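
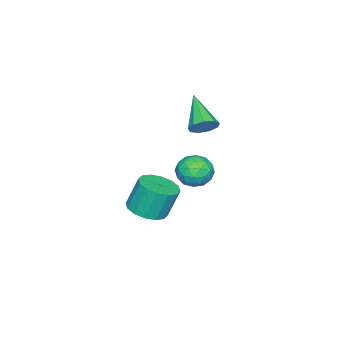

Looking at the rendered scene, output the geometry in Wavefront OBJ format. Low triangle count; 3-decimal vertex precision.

v -1.113 3.959 2.78
v -0.637 3.474 2.778
v -2.227 2.861 3.86
v -0.571 3.761 3.138
v -0.758 4.141 3.33
v -1.112 4.435 3.265
v -1.467 4.507 2.972
v -1.656 4.322 2.59
v -1.591 3.967 2.296
v -1.303 3.608 2.229
v -0.926 3.413 2.419
v -2.34 3.715 -0.202
v -1.506 3.791 -0.514
v -2.414 2.369 -0.726
v -1.58 2.445 -1.038
v -1.726 2.407 -0.157
v -1.68 3.238 0.167
v -2.24 2.922 -1.407
v -2.194 3.753 -1.083
v -1.444 3.3 -1.258
v -1.126 2.982 -0.486
v -2.794 3.178 -0.754
v -2.476 2.86 0.018
v -1.916 3.871 -0.312
v -2.004 2.289 -0.928
v -2.09 2.267 -0.41
v -1.599 2.311 -0.593
v -2.019 3.546 0.088
v -1.529 3.591 -0.095
v -1.658 2.777 0.115
v -2.391 2.569 -1.145
v -1.901 2.614 -1.328
v -2.321 3.849 -0.647
v -1.83 3.893 -0.83
v -2.262 3.383 -1.355
v -1.389 3.627 -0.933
v -1.433 2.836 -1.241
v -1.821 3.116 -1.458
v -1.794 3.605 -1.267
v -1.203 3.44 -0.479
v -1.247 2.649 -0.787
v -1.333 2.626 -0.269
v -1.306 3.115 -0.079
v -1.167 3.152 -0.916
v -2.673 3.511 -0.453
v -2.717 2.72 -0.761
v -2.614 3.045 -1.161
v -2.587 3.534 -0.971
v -2.487 3.324 0.001
v -2.531 2.533 -0.307
v -2.126 2.555 0.027
v -2.099 3.044 0.218
v -2.753 3.008 -0.324
v 3.193 3.695 0.136
v 4.056 3.629 0.345
v 3.749 4.038 1.734
v 2.887 4.105 1.524
v 4 4.064 0.205
v 3.694 4.473 1.594
v 3.729 4.4 0.046
v 3.422 4.81 1.435
v 3.314 4.548 -0.089
v 3.007 4.957 1.3
v 2.866 4.467 -0.164
v 2.56 4.876 1.225
v 2.507 4.179 -0.159
v 2.2 4.589 1.23
v 2.331 3.762 -0.074
v 2.024 4.171 1.315
v 2.386 3.327 0.066
v 2.08 3.736 1.455
v 2.658 2.99 0.225
v 2.351 3.4 1.614
v 3.073 2.843 0.36
v 2.766 3.252 1.749
v 3.52 2.924 0.435
v 3.214 3.333 1.824
v 3.88 3.211 0.43
v 3.573 3.621 1.819
f 2 1 4
f 2 4 3
f 4 1 5
f 4 5 3
f 5 1 6
f 5 6 3
f 6 1 7
f 6 7 3
f 7 1 8
f 7 8 3
f 8 1 9
f 8 9 3
f 9 1 10
f 9 10 3
f 10 1 11
f 10 11 3
f 11 1 2
f 11 2 3
f 12 49 28
f 49 23 52
f 28 52 17
f 49 52 28
f 12 28 24
f 28 17 29
f 24 29 13
f 28 29 24
f 12 24 33
f 24 13 34
f 33 34 19
f 24 34 33
f 12 33 45
f 33 19 48
f 45 48 22
f 33 48 45
f 12 45 49
f 45 22 53
f 49 53 23
f 45 53 49
f 13 29 40
f 29 17 43
f 40 43 21
f 29 43 40
f 17 52 30
f 52 23 51
f 30 51 16
f 52 51 30
f 23 53 50
f 53 22 46
f 50 46 14
f 53 46 50
f 22 48 47
f 48 19 35
f 47 35 18
f 48 35 47
f 19 34 39
f 34 13 36
f 39 36 20
f 34 36 39
f 15 41 27
f 41 21 42
f 27 42 16
f 41 42 27
f 15 27 25
f 27 16 26
f 25 26 14
f 27 26 25
f 15 25 32
f 25 14 31
f 32 31 18
f 25 31 32
f 15 32 37
f 32 18 38
f 37 38 20
f 32 38 37
f 15 37 41
f 37 20 44
f 41 44 21
f 37 44 41
f 16 42 30
f 42 21 43
f 30 43 17
f 42 43 30
f 14 26 50
f 26 16 51
f 50 51 23
f 26 51 50
f 18 31 47
f 31 14 46
f 47 46 22
f 31 46 47
f 20 38 39
f 38 18 35
f 39 35 19
f 38 35 39
f 21 44 40
f 44 20 36
f 40 36 13
f 44 36 40
f 55 54 58
f 55 58 56
f 56 58 59
f 56 59 57
f 58 54 60
f 58 60 59
f 59 60 61
f 59 61 57
f 60 54 62
f 60 62 61
f 61 62 63
f 61 63 57
f 62 54 64
f 62 64 63
f 63 64 65
f 63 65 57
f 64 54 66
f 64 66 65
f 65 66 67
f 65 67 57
f 66 54 68
f 66 68 67
f 67 68 69
f 67 69 57
f 68 54 70
f 68 70 69
f 69 70 71
f 69 71 57
f 70 54 72
f 70 72 71
f 71 72 73
f 71 73 57
f 72 54 74
f 72 74 73
f 73 74 75
f 73 75 57
f 74 54 76
f 74 76 75
f 75 76 77
f 75 77 57
f 76 54 78
f 76 78 77
f 77 78 79
f 77 79 57
f 78 54 55
f 78 55 79
f 79 55 56
f 79 56 57



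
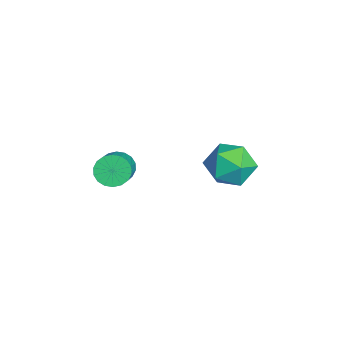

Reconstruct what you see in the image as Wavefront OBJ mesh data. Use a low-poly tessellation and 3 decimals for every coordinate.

v -1.539 -1.029 0.813
v -1.146 -0.749 0.334
v 0.532 -1.03 1.548
v 0.139 -1.311 2.027
v -1.227 -0.511 0.502
v 0.451 -0.792 1.716
v -1.371 -0.376 0.732
v 0.307 -0.657 1.946
v -1.547 -0.37 0.977
v 0.131 -0.651 2.191
v -1.722 -0.494 1.19
v -0.045 -0.775 2.404
v -1.861 -0.725 1.329
v -0.183 -1.006 2.543
v -1.936 -1.016 1.365
v -0.258 -1.297 2.579
v -1.932 -1.31 1.292
v -0.254 -1.591 2.506
v -1.851 -1.548 1.124
v -0.173 -1.829 2.338
v -1.707 -1.683 0.894
v -0.029 -1.964 2.108
v -1.531 -1.689 0.649
v 0.147 -1.97 1.863
v -1.355 -1.565 0.436
v 0.322 -1.846 1.65
v -1.217 -1.334 0.297
v 0.461 -1.615 1.511
v -1.142 -1.043 0.261
v 0.536 -1.324 1.475
v -1.423 3.528 0.071
v -0.426 3.305 0.32
v -1.954 2.735 1.48
v -0.957 2.512 1.729
v -1.299 3.506 1.767
v -0.971 3.996 0.896
v -1.409 2.044 0.904
v -1.081 2.534 0.033
v -0.418 2.388 0.835
v -0.35 3.291 1.369
v -2.03 2.749 0.431
v -1.962 3.652 0.965
f 2 1 5
f 2 5 3
f 3 5 6
f 3 6 4
f 5 1 7
f 5 7 6
f 6 7 8
f 6 8 4
f 7 1 9
f 7 9 8
f 8 9 10
f 8 10 4
f 9 1 11
f 9 11 10
f 10 11 12
f 10 12 4
f 11 1 13
f 11 13 12
f 12 13 14
f 12 14 4
f 13 1 15
f 13 15 14
f 14 15 16
f 14 16 4
f 15 1 17
f 15 17 16
f 16 17 18
f 16 18 4
f 17 1 19
f 17 19 18
f 18 19 20
f 18 20 4
f 19 1 21
f 19 21 20
f 20 21 22
f 20 22 4
f 21 1 23
f 21 23 22
f 22 23 24
f 22 24 4
f 23 1 25
f 23 25 24
f 24 25 26
f 24 26 4
f 25 1 27
f 25 27 26
f 26 27 28
f 26 28 4
f 27 1 29
f 27 29 28
f 28 29 30
f 28 30 4
f 29 1 2
f 29 2 30
f 30 2 3
f 30 3 4
f 31 42 36
f 31 36 32
f 31 32 38
f 31 38 41
f 31 41 42
f 32 36 40
f 36 42 35
f 42 41 33
f 41 38 37
f 38 32 39
f 34 40 35
f 34 35 33
f 34 33 37
f 34 37 39
f 34 39 40
f 35 40 36
f 33 35 42
f 37 33 41
f 39 37 38
f 40 39 32



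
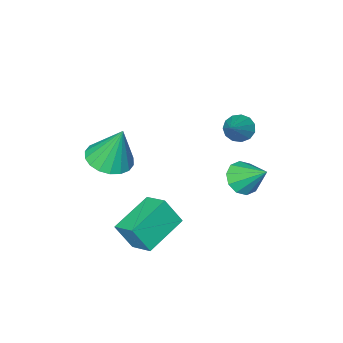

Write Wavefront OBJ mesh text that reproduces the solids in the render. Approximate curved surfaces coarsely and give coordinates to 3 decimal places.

v -0.396 2.873 2.317
v -0.074 2.945 1.903
v 0.456 3.467 3.083
v -0.251 3.185 1.914
v -0.474 3.326 2.053
v -0.673 3.323 2.276
v -0.783 3.177 2.513
v -0.771 2.935 2.687
v -0.639 2.673 2.743
v -0.43 2.475 2.665
v -0.211 2.403 2.476
v -0.05 2.48 2.237
v 0.002 2.682 2.023
v 3.22 0.899 1.338
v 3.968 0.652 1.526
v 3 1.361 2.822
v 4.019 0.994 1.427
v 3.913 1.318 1.31
v 3.669 1.559 1.199
v 3.336 1.67 1.116
v 2.98 1.627 1.076
v 2.672 1.441 1.088
v 2.472 1.147 1.15
v 2.42 0.804 1.249
v 2.527 0.48 1.365
v 2.771 0.239 1.476
v 3.104 0.129 1.56
v 3.46 0.171 1.599
v 3.768 0.358 1.587
v -0.541 2.952 -0.146
v 0.122 3.025 -0.088
v -0.719 3.908 0.686
v -0.007 3.269 -0.397
v -0.34 3.392 -0.609
v -0.751 3.347 -0.645
v -1.081 3.151 -0.49
v -1.205 2.879 -0.204
v -1.075 2.634 0.105
v -0.742 2.511 0.317
v -0.332 2.557 0.353
v -0.002 2.753 0.198
v 2.217 2.441 -1.041
v 2.616 2.057 -0.114
v 2.169 3.319 -0.656
v 2.568 2.935 0.271
v 3.692 2.745 -1.551
v 4.091 2.361 -0.624
v 3.644 3.623 -1.166
v 4.043 3.239 -0.239
f 2 1 4
f 2 4 3
f 4 1 5
f 4 5 3
f 5 1 6
f 5 6 3
f 6 1 7
f 6 7 3
f 7 1 8
f 7 8 3
f 8 1 9
f 8 9 3
f 9 1 10
f 9 10 3
f 10 1 11
f 10 11 3
f 11 1 12
f 11 12 3
f 12 1 13
f 12 13 3
f 13 1 2
f 13 2 3
f 15 14 17
f 15 17 16
f 17 14 18
f 17 18 16
f 18 14 19
f 18 19 16
f 19 14 20
f 19 20 16
f 20 14 21
f 20 21 16
f 21 14 22
f 21 22 16
f 22 14 23
f 22 23 16
f 23 14 24
f 23 24 16
f 24 14 25
f 24 25 16
f 25 14 26
f 25 26 16
f 26 14 27
f 26 27 16
f 27 14 28
f 27 28 16
f 28 14 29
f 28 29 16
f 29 14 15
f 29 15 16
f 31 30 33
f 31 33 32
f 33 30 34
f 33 34 32
f 34 30 35
f 34 35 32
f 35 30 36
f 35 36 32
f 36 30 37
f 36 37 32
f 37 30 38
f 37 38 32
f 38 30 39
f 38 39 32
f 39 30 40
f 39 40 32
f 40 30 41
f 40 41 32
f 41 30 31
f 41 31 32
f 43 45 42
f 46 43 42
f 42 45 44
f 44 46 42
f 43 49 45
f 47 43 46
f 47 49 43
f 45 49 44
f 48 46 44
f 44 49 48
f 48 47 46
f 49 47 48



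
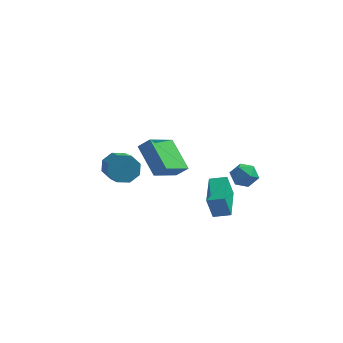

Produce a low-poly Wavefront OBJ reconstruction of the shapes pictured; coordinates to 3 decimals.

v -3.882 2.514 -0.441
v -3.502 2.179 -1.209
v -2.759 0.451 -0.087
v -3.138 0.786 0.681
v -3.063 2.599 -0.853
v -2.32 0.871 0.269
v -3.104 2.969 -0.255
v -2.361 1.241 0.866
v -3.6 3.073 0.234
v -2.857 1.345 1.355
v -4.261 2.849 0.327
v -3.518 1.121 1.449
v -4.7 2.429 -0.029
v -3.957 0.701 1.093
v -4.659 2.059 -0.626
v -3.916 0.331 0.495
v -4.163 1.955 -1.115
v -3.42 0.227 0.006
v 2.418 0.763 1.203
v 2.772 1.329 0.726
v 3.608 0.231 1.454
v 3.962 0.797 0.977
v 3.625 1.015 1.693
v 2.89 1.344 1.537
v 3.49 0.216 0.643
v 2.755 0.545 0.487
v 3.434 0.991 0.38
v 3.518 1.485 1.029
v 2.862 0.075 1.151
v 2.946 0.569 1.8
v -2.156 -0.31 3.362
v -1.524 -0.286 3.959
v -1.299 1.203 2.394
v -0.667 1.227 2.992
v -1.053 -1.647 2.248
v -0.421 -1.623 2.846
v -0.196 -0.134 1.281
v 0.436 -0.11 1.878
v 1.806 -0.566 -1.387
v 1.487 -0.748 -0.015
v 1.594 1.412 -1.173
v 1.274 1.229 0.198
v 2.746 -0.489 -1.158
v 2.426 -0.672 0.213
v 2.533 1.488 -0.945
v 2.214 1.306 0.427
f 2 1 5
f 2 5 3
f 3 5 6
f 3 6 4
f 5 1 7
f 5 7 6
f 6 7 8
f 6 8 4
f 7 1 9
f 7 9 8
f 8 9 10
f 8 10 4
f 9 1 11
f 9 11 10
f 10 11 12
f 10 12 4
f 11 1 13
f 11 13 12
f 12 13 14
f 12 14 4
f 13 1 15
f 13 15 14
f 14 15 16
f 14 16 4
f 15 1 17
f 15 17 16
f 16 17 18
f 16 18 4
f 17 1 2
f 17 2 18
f 18 2 3
f 18 3 4
f 19 30 24
f 19 24 20
f 19 20 26
f 19 26 29
f 19 29 30
f 20 24 28
f 24 30 23
f 30 29 21
f 29 26 25
f 26 20 27
f 22 28 23
f 22 23 21
f 22 21 25
f 22 25 27
f 22 27 28
f 23 28 24
f 21 23 30
f 25 21 29
f 27 25 26
f 28 27 20
f 32 34 31
f 35 32 31
f 31 34 33
f 33 35 31
f 32 38 34
f 36 32 35
f 36 38 32
f 34 38 33
f 37 35 33
f 33 38 37
f 37 36 35
f 38 36 37
f 40 42 39
f 43 40 39
f 39 42 41
f 41 43 39
f 40 46 42
f 44 40 43
f 44 46 40
f 42 46 41
f 45 43 41
f 41 46 45
f 45 44 43
f 46 44 45



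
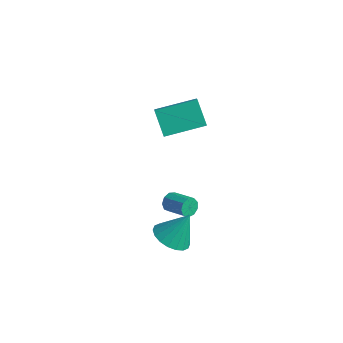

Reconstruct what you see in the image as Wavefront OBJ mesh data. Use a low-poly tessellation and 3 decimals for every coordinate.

v 3.537 -2.98 -3.193
v 4.338 -3.542 -3.145
v 3.983 -2.22 -1.727
v 4.478 -3.194 -3.368
v 4.43 -2.803 -3.556
v 4.206 -2.448 -3.672
v 3.85 -2.197 -3.693
v 3.431 -2.102 -3.616
v 3.034 -2.181 -3.454
v 2.736 -2.418 -3.241
v 2.597 -2.766 -3.018
v 2.644 -3.156 -2.83
v 2.868 -3.512 -2.714
v 3.225 -3.762 -2.692
v 3.643 -3.858 -2.77
v 4.041 -3.779 -2.932
v -1.006 1.341 -1.815
v -2.009 1.746 -0.69
v -1.583 1.931 -2.542
v -2.586 2.337 -1.417
v 0.206 3.083 -1.363
v -0.797 3.489 -0.238
v -0.371 3.674 -2.09
v -1.374 4.079 -0.965
v 1.766 -1.146 -3.187
v 1.925 -1.418 -3.625
v 3.154 -1.427 -3.171
v 2.994 -1.154 -2.733
v 1.95 -1.055 -3.686
v 3.179 -1.063 -3.232
v 1.889 -0.734 -3.514
v 3.118 -0.742 -3.06
v 1.77 -0.606 -3.188
v 2.999 -0.614 -2.735
v 1.649 -0.73 -2.862
v 2.877 -0.739 -2.409
v 1.582 -1.049 -2.688
v 2.811 -1.058 -2.234
v 1.601 -1.413 -2.747
v 2.83 -1.422 -2.294
v 1.698 -1.652 -3.012
v 2.927 -1.661 -2.559
v 1.826 -1.654 -3.359
v 3.054 -1.663 -2.905
f 2 1 4
f 2 4 3
f 4 1 5
f 4 5 3
f 5 1 6
f 5 6 3
f 6 1 7
f 6 7 3
f 7 1 8
f 7 8 3
f 8 1 9
f 8 9 3
f 9 1 10
f 9 10 3
f 10 1 11
f 10 11 3
f 11 1 12
f 11 12 3
f 12 1 13
f 12 13 3
f 13 1 14
f 13 14 3
f 14 1 15
f 14 15 3
f 15 1 16
f 15 16 3
f 16 1 2
f 16 2 3
f 18 20 17
f 21 18 17
f 17 20 19
f 19 21 17
f 18 24 20
f 22 18 21
f 22 24 18
f 20 24 19
f 23 21 19
f 19 24 23
f 23 22 21
f 24 22 23
f 26 25 29
f 26 29 27
f 27 29 30
f 27 30 28
f 29 25 31
f 29 31 30
f 30 31 32
f 30 32 28
f 31 25 33
f 31 33 32
f 32 33 34
f 32 34 28
f 33 25 35
f 33 35 34
f 34 35 36
f 34 36 28
f 35 25 37
f 35 37 36
f 36 37 38
f 36 38 28
f 37 25 39
f 37 39 38
f 38 39 40
f 38 40 28
f 39 25 41
f 39 41 40
f 40 41 42
f 40 42 28
f 41 25 43
f 41 43 42
f 42 43 44
f 42 44 28
f 43 25 26
f 43 26 44
f 44 26 27
f 44 27 28



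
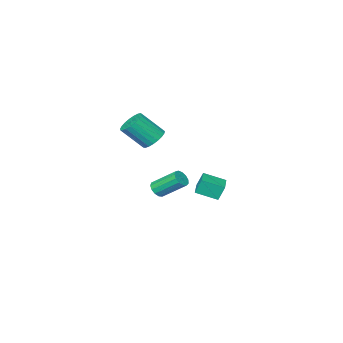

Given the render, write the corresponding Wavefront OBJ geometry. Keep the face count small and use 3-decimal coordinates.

v 2.552 -3.406 3.349
v 3.186 -2.989 3.127
v 4.121 -3.738 4.389
v 3.488 -4.154 4.611
v 3.047 -2.79 3.348
v 3.982 -3.538 4.61
v 2.823 -2.697 3.569
v 3.758 -3.445 4.831
v 2.552 -2.727 3.753
v 3.487 -3.475 5.015
v 2.281 -2.874 3.866
v 3.216 -3.622 5.128
v 2.057 -3.113 3.89
v 2.992 -3.862 5.152
v 1.919 -3.403 3.821
v 2.854 -4.151 5.082
v 1.89 -3.693 3.67
v 2.825 -4.442 4.931
v 1.976 -3.934 3.463
v 2.911 -4.682 4.725
v 2.162 -4.083 3.237
v 3.097 -4.832 4.499
v 2.415 -4.115 3.03
v 3.35 -4.864 4.292
v 2.692 -4.025 2.878
v 3.627 -4.773 4.14
v 2.945 -3.827 2.808
v 3.88 -4.576 4.07
v 3.13 -3.557 2.831
v 4.065 -4.306 4.093
v 3.215 -3.26 2.944
v 4.15 -4.009 4.206
v 3.866 1.822 2.281
v 3.6 2.018 3.118
v 3.029 2.617 1.829
v 2.763 2.813 2.666
v 4.697 2.727 2.334
v 4.431 2.923 3.171
v 3.86 3.522 1.882
v 3.594 3.718 2.719
v 3.3 -2.144 0.314
v 3.706 -2.218 0.678
v 2.986 -1.09 1.71
v 2.58 -1.016 1.346
v 3.797 -1.988 0.491
v 3.077 -0.86 1.523
v 3.731 -1.808 0.247
v 3.01 -0.68 1.28
v 3.527 -1.735 0.025
v 2.807 -0.607 1.057
v 3.252 -1.791 -0.105
v 2.532 -0.663 0.927
v 2.992 -1.96 -0.103
v 2.272 -0.832 0.929
v 2.83 -2.187 0.032
v 2.109 -1.059 1.064
v 2.817 -2.4 0.256
v 2.096 -1.272 1.289
v 2.957 -2.532 0.499
v 2.237 -1.404 1.531
v 3.207 -2.541 0.683
v 2.486 -1.413 1.715
v 3.486 -2.424 0.749
v 2.765 -1.296 1.782
f 2 1 5
f 2 5 3
f 3 5 6
f 3 6 4
f 5 1 7
f 5 7 6
f 6 7 8
f 6 8 4
f 7 1 9
f 7 9 8
f 8 9 10
f 8 10 4
f 9 1 11
f 9 11 10
f 10 11 12
f 10 12 4
f 11 1 13
f 11 13 12
f 12 13 14
f 12 14 4
f 13 1 15
f 13 15 14
f 14 15 16
f 14 16 4
f 15 1 17
f 15 17 16
f 16 17 18
f 16 18 4
f 17 1 19
f 17 19 18
f 18 19 20
f 18 20 4
f 19 1 21
f 19 21 20
f 20 21 22
f 20 22 4
f 21 1 23
f 21 23 22
f 22 23 24
f 22 24 4
f 23 1 25
f 23 25 24
f 24 25 26
f 24 26 4
f 25 1 27
f 25 27 26
f 26 27 28
f 26 28 4
f 27 1 29
f 27 29 28
f 28 29 30
f 28 30 4
f 29 1 31
f 29 31 30
f 30 31 32
f 30 32 4
f 31 1 2
f 31 2 32
f 32 2 3
f 32 3 4
f 34 36 33
f 37 34 33
f 33 36 35
f 35 37 33
f 34 40 36
f 38 34 37
f 38 40 34
f 36 40 35
f 39 37 35
f 35 40 39
f 39 38 37
f 40 38 39
f 42 41 45
f 42 45 43
f 43 45 46
f 43 46 44
f 45 41 47
f 45 47 46
f 46 47 48
f 46 48 44
f 47 41 49
f 47 49 48
f 48 49 50
f 48 50 44
f 49 41 51
f 49 51 50
f 50 51 52
f 50 52 44
f 51 41 53
f 51 53 52
f 52 53 54
f 52 54 44
f 53 41 55
f 53 55 54
f 54 55 56
f 54 56 44
f 55 41 57
f 55 57 56
f 56 57 58
f 56 58 44
f 57 41 59
f 57 59 58
f 58 59 60
f 58 60 44
f 59 41 61
f 59 61 60
f 60 61 62
f 60 62 44
f 61 41 63
f 61 63 62
f 62 63 64
f 62 64 44
f 63 41 42
f 63 42 64
f 64 42 43
f 64 43 44



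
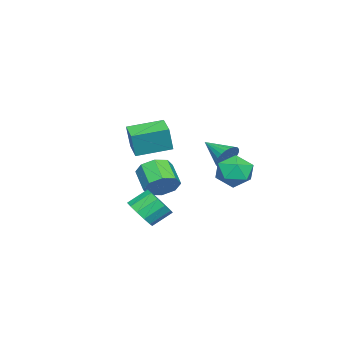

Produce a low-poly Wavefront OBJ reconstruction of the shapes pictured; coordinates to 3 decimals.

v 1.558 -3.476 -4.014
v 2.187 -3.717 -3.248
v 1.511 -2.844 -2.42
v 0.882 -2.604 -3.186
v 2.427 -3.272 -3.521
v 1.751 -2.399 -2.693
v 2.391 -2.892 -3.951
v 1.715 -2.019 -3.122
v 2.091 -2.697 -4.4
v 1.415 -1.824 -3.572
v 1.621 -2.75 -4.728
v 0.946 -1.877 -3.899
v 1.132 -3.034 -4.828
v 0.456 -2.161 -4
v 0.777 -3.458 -4.67
v 0.102 -2.585 -3.842
v 0.671 -3.888 -4.304
v -0.005 -3.015 -3.476
v 0.846 -4.187 -3.846
v 0.17 -3.314 -3.018
v 1.247 -4.261 -3.441
v 0.571 -3.388 -2.613
v 1.747 -4.085 -3.218
v 1.071 -3.213 -2.39
v 2.538 -1.525 1.9
v 2.914 -1.594 3.351
v 3.555 -0.837 1.669
v 3.932 -0.906 3.119
v 3.548 -3.134 1.561
v 3.925 -3.203 3.011
v 4.566 -2.446 1.329
v 4.942 -2.515 2.78
v -1.503 -3.415 -3.18
v -0.961 -3.18 -2.324
v -1.975 -4.051 -1.444
v -2.517 -4.285 -2.3
v -1.541 -2.654 -2.471
v -2.554 -3.525 -1.591
v -2.098 -2.574 -3.034
v -3.112 -3.445 -2.154
v -2.307 -2.986 -3.682
v -3.321 -3.857 -2.802
v -2.045 -3.649 -4.036
v -3.059 -4.52 -3.156
v -1.466 -4.175 -3.889
v -2.479 -5.046 -3.009
v -0.908 -4.255 -3.326
v -1.922 -5.126 -2.446
v -0.699 -3.843 -2.678
v -1.713 -4.714 -1.798
v -2.817 0.71 -1.422
v -2.032 1.498 -1.104
v -1.448 -0.398 -2.056
v -0.663 0.39 -1.738
v -1.254 -0.196 -0.934
v -2.1 0.489 -0.542
v -1.38 0.611 -2.618
v -2.226 1.296 -2.226
v -1.144 1.436 -1.843
v -1.066 0.938 -0.802
v -2.414 0.162 -2.358
v -2.336 -0.336 -1.317
v -2.902 -0.245 -1.055
v -2.561 -0.68 -1.701
v -3.518 -1.755 -0.365
v -2.311 -0.682 -1.482
v -2.151 -0.618 -1.199
v -2.106 -0.497 -0.893
v -2.182 -0.337 -0.613
v -2.367 -0.164 -0.399
v -2.634 -0.003 -0.285
v -2.942 0.121 -0.289
v -3.243 0.189 -0.409
v -3.493 0.191 -0.628
v -3.652 0.127 -0.911
v -3.698 0.006 -1.216
v -3.622 -0.154 -1.497
v -3.436 -0.327 -1.711
v -3.17 -0.488 -1.824
v -2.862 -0.612 -1.821
f 2 1 5
f 2 5 3
f 3 5 6
f 3 6 4
f 5 1 7
f 5 7 6
f 6 7 8
f 6 8 4
f 7 1 9
f 7 9 8
f 8 9 10
f 8 10 4
f 9 1 11
f 9 11 10
f 10 11 12
f 10 12 4
f 11 1 13
f 11 13 12
f 12 13 14
f 12 14 4
f 13 1 15
f 13 15 14
f 14 15 16
f 14 16 4
f 15 1 17
f 15 17 16
f 16 17 18
f 16 18 4
f 17 1 19
f 17 19 18
f 18 19 20
f 18 20 4
f 19 1 21
f 19 21 20
f 20 21 22
f 20 22 4
f 21 1 23
f 21 23 22
f 22 23 24
f 22 24 4
f 23 1 2
f 23 2 24
f 24 2 3
f 24 3 4
f 26 28 25
f 29 26 25
f 25 28 27
f 27 29 25
f 26 32 28
f 30 26 29
f 30 32 26
f 28 32 27
f 31 29 27
f 27 32 31
f 31 30 29
f 32 30 31
f 34 33 37
f 34 37 35
f 35 37 38
f 35 38 36
f 37 33 39
f 37 39 38
f 38 39 40
f 38 40 36
f 39 33 41
f 39 41 40
f 40 41 42
f 40 42 36
f 41 33 43
f 41 43 42
f 42 43 44
f 42 44 36
f 43 33 45
f 43 45 44
f 44 45 46
f 44 46 36
f 45 33 47
f 45 47 46
f 46 47 48
f 46 48 36
f 47 33 49
f 47 49 48
f 48 49 50
f 48 50 36
f 49 33 34
f 49 34 50
f 50 34 35
f 50 35 36
f 51 62 56
f 51 56 52
f 51 52 58
f 51 58 61
f 51 61 62
f 52 56 60
f 56 62 55
f 62 61 53
f 61 58 57
f 58 52 59
f 54 60 55
f 54 55 53
f 54 53 57
f 54 57 59
f 54 59 60
f 55 60 56
f 53 55 62
f 57 53 61
f 59 57 58
f 60 59 52
f 64 63 66
f 64 66 65
f 66 63 67
f 66 67 65
f 67 63 68
f 67 68 65
f 68 63 69
f 68 69 65
f 69 63 70
f 69 70 65
f 70 63 71
f 70 71 65
f 71 63 72
f 71 72 65
f 72 63 73
f 72 73 65
f 73 63 74
f 73 74 65
f 74 63 75
f 74 75 65
f 75 63 76
f 75 76 65
f 76 63 77
f 76 77 65
f 77 63 78
f 77 78 65
f 78 63 79
f 78 79 65
f 79 63 80
f 79 80 65
f 80 63 64
f 80 64 65



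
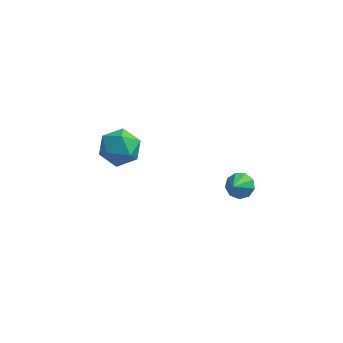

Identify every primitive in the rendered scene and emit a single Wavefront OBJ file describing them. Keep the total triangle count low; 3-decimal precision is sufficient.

v -2.367 2.971 -3.692
v -1.342 3.113 -3.809
v -2.078 1.467 -2.991
v -1.053 1.609 -3.108
v -1.584 2.186 -2.424
v -1.762 3.116 -2.857
v -1.658 1.464 -3.943
v -1.836 2.394 -4.376
v -0.904 2.182 -3.965
v -0.858 2.628 -3.025
v -2.562 1.952 -3.775
v -2.516 2.398 -2.835
v 4.008 0.485 -2.855
v 4.654 0.418 -2.847
v 3.892 -0.505 -1.845
v 4.53 0.73 -2.556
v 4.162 0.927 -2.404
v 3.721 0.918 -2.464
v 3.415 0.706 -2.706
v 3.386 0.391 -3.019
v 3.648 0.12 -3.255
v 4.078 0.02 -3.304
v 4.476 0.138 -3.143
f 1 12 6
f 1 6 2
f 1 2 8
f 1 8 11
f 1 11 12
f 2 6 10
f 6 12 5
f 12 11 3
f 11 8 7
f 8 2 9
f 4 10 5
f 4 5 3
f 4 3 7
f 4 7 9
f 4 9 10
f 5 10 6
f 3 5 12
f 7 3 11
f 9 7 8
f 10 9 2
f 14 13 16
f 14 16 15
f 16 13 17
f 16 17 15
f 17 13 18
f 17 18 15
f 18 13 19
f 18 19 15
f 19 13 20
f 19 20 15
f 20 13 21
f 20 21 15
f 21 13 22
f 21 22 15
f 22 13 23
f 22 23 15
f 23 13 14
f 23 14 15



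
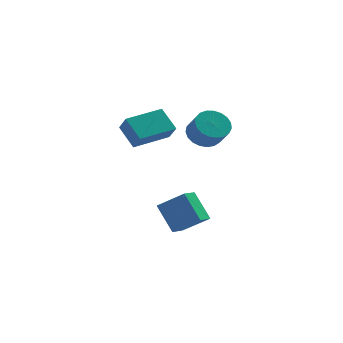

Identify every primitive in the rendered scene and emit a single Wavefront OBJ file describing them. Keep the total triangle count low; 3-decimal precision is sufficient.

v -2.851 2.042 -3.609
v -1.653 1.687 -2.709
v -2.371 2.859 -3.927
v -1.172 2.504 -3.027
v -2.188 1.176 -4.833
v -0.989 0.821 -3.933
v -1.707 1.993 -5.151
v -0.509 1.638 -4.251
v -0.69 3.954 0.001
v -0.006 3.72 -0.483
v 0.374 3.013 0.395
v -0.31 3.246 0.879
v 0.122 4.008 -0.306
v 0.502 3.301 0.572
v 0.11 4.287 -0.076
v 0.49 3.58 0.802
v -0.041 4.509 0.167
v 0.339 3.802 1.045
v -0.304 4.634 0.381
v 0.076 3.927 1.26
v -0.634 4.642 0.53
v -0.254 3.935 1.409
v -0.973 4.53 0.587
v -0.593 3.823 1.466
v -1.264 4.319 0.543
v -0.884 3.612 1.422
v -1.455 4.045 0.405
v -1.075 3.338 1.284
v -1.514 3.755 0.197
v -1.134 3.048 1.076
v -1.431 3.499 -0.045
v -1.05 2.792 0.834
v -1.219 3.322 -0.279
v -0.839 2.615 0.6
v -0.916 3.254 -0.464
v -0.536 2.547 0.414
v -0.574 3.307 -0.57
v -0.194 2.6 0.309
v -0.252 3.472 -0.576
v 0.128 2.765 0.302
v -3.87 1.079 0.453
v -3.59 0.484 1.207
v -4.466 1.886 1.311
v -4.186 1.29 2.065
v -2.294 2.05 0.635
v -2.014 1.454 1.389
v -2.89 2.856 1.493
v -2.61 2.261 2.247
f 2 4 1
f 5 2 1
f 1 4 3
f 3 5 1
f 2 8 4
f 6 2 5
f 6 8 2
f 4 8 3
f 7 5 3
f 3 8 7
f 7 6 5
f 8 6 7
f 10 9 13
f 10 13 11
f 11 13 14
f 11 14 12
f 13 9 15
f 13 15 14
f 14 15 16
f 14 16 12
f 15 9 17
f 15 17 16
f 16 17 18
f 16 18 12
f 17 9 19
f 17 19 18
f 18 19 20
f 18 20 12
f 19 9 21
f 19 21 20
f 20 21 22
f 20 22 12
f 21 9 23
f 21 23 22
f 22 23 24
f 22 24 12
f 23 9 25
f 23 25 24
f 24 25 26
f 24 26 12
f 25 9 27
f 25 27 26
f 26 27 28
f 26 28 12
f 27 9 29
f 27 29 28
f 28 29 30
f 28 30 12
f 29 9 31
f 29 31 30
f 30 31 32
f 30 32 12
f 31 9 33
f 31 33 32
f 32 33 34
f 32 34 12
f 33 9 35
f 33 35 34
f 34 35 36
f 34 36 12
f 35 9 37
f 35 37 36
f 36 37 38
f 36 38 12
f 37 9 39
f 37 39 38
f 38 39 40
f 38 40 12
f 39 9 10
f 39 10 40
f 40 10 11
f 40 11 12
f 42 44 41
f 45 42 41
f 41 44 43
f 43 45 41
f 42 48 44
f 46 42 45
f 46 48 42
f 44 48 43
f 47 45 43
f 43 48 47
f 47 46 45
f 48 46 47



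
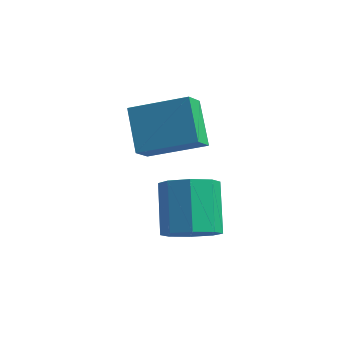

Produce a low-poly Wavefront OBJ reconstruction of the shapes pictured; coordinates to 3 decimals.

v 0.674 -3.161 -1.736
v 1.189 -3.721 -1.219
v 0.421 -2.939 0.393
v -0.094 -2.379 -0.124
v 1.512 -3.112 -1.361
v 0.745 -2.329 0.252
v 1.345 -2.532 -1.723
v 0.577 -1.749 -0.11
v 0.784 -2.32 -2.092
v 0.016 -1.537 -0.48
v 0.159 -2.601 -2.253
v -0.609 -1.819 -0.641
v -0.165 -3.211 -2.112
v -0.932 -2.428 -0.499
v 0.003 -3.791 -1.75
v -0.765 -3.008 -0.137
v 0.564 -4.003 -1.38
v -0.204 -3.22 0.232
v -2.129 -1.963 0.182
v -1.884 -2.754 0.687
v -3.036 -1.335 1.604
v -2.791 -2.126 2.109
v -0.469 -1.034 0.831
v -0.224 -1.825 1.336
v -1.376 -0.406 2.253
v -1.131 -1.197 2.758
f 2 1 5
f 2 5 3
f 3 5 6
f 3 6 4
f 5 1 7
f 5 7 6
f 6 7 8
f 6 8 4
f 7 1 9
f 7 9 8
f 8 9 10
f 8 10 4
f 9 1 11
f 9 11 10
f 10 11 12
f 10 12 4
f 11 1 13
f 11 13 12
f 12 13 14
f 12 14 4
f 13 1 15
f 13 15 14
f 14 15 16
f 14 16 4
f 15 1 17
f 15 17 16
f 16 17 18
f 16 18 4
f 17 1 2
f 17 2 18
f 18 2 3
f 18 3 4
f 20 22 19
f 23 20 19
f 19 22 21
f 21 23 19
f 20 26 22
f 24 20 23
f 24 26 20
f 22 26 21
f 25 23 21
f 21 26 25
f 25 24 23
f 26 24 25



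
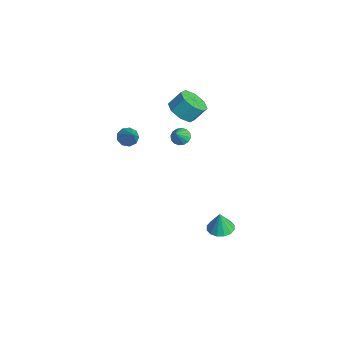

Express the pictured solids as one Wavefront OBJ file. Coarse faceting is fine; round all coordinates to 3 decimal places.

v 3.14 0.789 -4.502
v 3.869 1.093 -4.514
v 3.2 0.691 -3.218
v 3.62 1.415 -4.477
v 3.243 1.57 -4.448
v 2.838 1.516 -4.433
v 2.514 1.266 -4.437
v 2.358 0.889 -4.458
v 2.411 0.485 -4.491
v 2.659 0.162 -4.528
v 3.037 0.008 -4.557
v 3.442 0.062 -4.572
v 3.766 0.311 -4.568
v 3.922 0.689 -4.547
v 1.442 -0.928 2.585
v 1.791 -0.48 2.631
v 1.978 -1.432 3.415
v 1.566 -0.42 2.812
v 1.308 -0.497 2.933
v 1.085 -0.689 2.96
v 0.958 -0.945 2.886
v 0.961 -1.197 2.732
v 1.093 -1.376 2.538
v 1.318 -1.435 2.357
v 1.576 -1.359 2.236
v 1.799 -1.167 2.21
v 1.925 -0.911 2.283
v 1.923 -0.659 2.437
v -0.474 -3.278 1.762
v -0.05 -3.329 1.299
v 0.674 -3.322 2.818
v -0.119 -2.913 1.391
v -0.354 -2.669 1.657
v -0.645 -2.709 1.972
v -0.856 -3.016 2.189
v -0.888 -3.446 2.206
v -0.727 -3.797 2.016
v -0.446 -3.905 1.707
v -0.179 -3.72 1.424
v -0.3 -0.219 3.141
v 0.107 0.403 2.582
v 0.246 1.101 3.46
v -0.16 0.479 4.019
v -0.598 0.493 2.622
v -0.459 1.191 3.5
v -1.128 0.166 2.967
v -0.989 0.864 3.844
v -1.173 -0.387 3.413
v -1.034 0.311 4.291
v -0.706 -0.841 3.7
v -0.567 -0.143 4.578
v -0.001 -0.931 3.66
v 0.138 -0.233 4.538
v 0.529 -0.604 3.316
v 0.668 0.094 4.193
v 0.574 -0.051 2.869
v 0.713 0.647 3.747
f 2 1 4
f 2 4 3
f 4 1 5
f 4 5 3
f 5 1 6
f 5 6 3
f 6 1 7
f 6 7 3
f 7 1 8
f 7 8 3
f 8 1 9
f 8 9 3
f 9 1 10
f 9 10 3
f 10 1 11
f 10 11 3
f 11 1 12
f 11 12 3
f 12 1 13
f 12 13 3
f 13 1 14
f 13 14 3
f 14 1 2
f 14 2 3
f 16 15 18
f 16 18 17
f 18 15 19
f 18 19 17
f 19 15 20
f 19 20 17
f 20 15 21
f 20 21 17
f 21 15 22
f 21 22 17
f 22 15 23
f 22 23 17
f 23 15 24
f 23 24 17
f 24 15 25
f 24 25 17
f 25 15 26
f 25 26 17
f 26 15 27
f 26 27 17
f 27 15 28
f 27 28 17
f 28 15 16
f 28 16 17
f 30 29 32
f 30 32 31
f 32 29 33
f 32 33 31
f 33 29 34
f 33 34 31
f 34 29 35
f 34 35 31
f 35 29 36
f 35 36 31
f 36 29 37
f 36 37 31
f 37 29 38
f 37 38 31
f 38 29 39
f 38 39 31
f 39 29 30
f 39 30 31
f 41 40 44
f 41 44 42
f 42 44 45
f 42 45 43
f 44 40 46
f 44 46 45
f 45 46 47
f 45 47 43
f 46 40 48
f 46 48 47
f 47 48 49
f 47 49 43
f 48 40 50
f 48 50 49
f 49 50 51
f 49 51 43
f 50 40 52
f 50 52 51
f 51 52 53
f 51 53 43
f 52 40 54
f 52 54 53
f 53 54 55
f 53 55 43
f 54 40 56
f 54 56 55
f 55 56 57
f 55 57 43
f 56 40 41
f 56 41 57
f 57 41 42
f 57 42 43



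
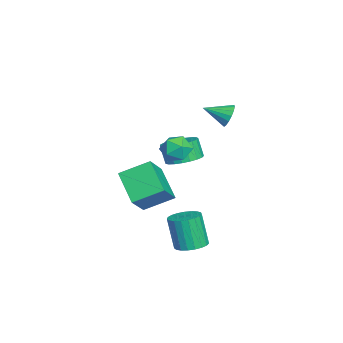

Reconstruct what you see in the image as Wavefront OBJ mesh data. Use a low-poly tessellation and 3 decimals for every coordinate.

v 3.223 2.226 -4.551
v 4.049 2.456 -4.314
v 3.624 2.063 -2.452
v 2.797 1.834 -2.689
v 3.869 2.778 -4.287
v 3.444 2.385 -2.425
v 3.577 3.005 -4.306
v 3.152 2.612 -2.444
v 3.224 3.097 -4.367
v 2.799 2.704 -2.505
v 2.871 3.039 -4.46
v 2.445 2.646 -2.598
v 2.578 2.84 -4.569
v 2.153 2.447 -2.707
v 2.397 2.535 -4.675
v 1.972 2.142 -2.813
v 2.359 2.177 -4.759
v 1.933 1.784 -2.897
v 2.47 1.827 -4.807
v 2.044 1.434 -2.945
v 2.711 1.546 -4.811
v 2.285 1.154 -2.949
v 3.041 1.383 -4.77
v 2.615 0.991 -2.908
v 3.402 1.366 -4.691
v 2.976 0.973 -2.829
v 3.732 1.497 -4.588
v 3.307 1.105 -2.726
v 3.974 1.755 -4.479
v 3.549 1.362 -2.617
v 4.086 2.094 -4.381
v 3.661 1.701 -2.519
v 1.017 -0.38 -3.396
v -0.535 -1.215 -2.182
v 0.789 1.247 -2.567
v -0.763 0.412 -1.353
v 2.263 -0.852 -2.127
v 0.711 -1.687 -0.913
v 2.035 0.775 -1.298
v 0.483 -0.06 -0.084
v -0.117 3.89 3.057
v 0.322 3.673 2.489
v -0.063 2.57 3.603
v 0.554 3.786 2.738
v 0.633 3.922 3.061
v 0.54 4.051 3.383
v 0.296 4.144 3.63
v -0.042 4.178 3.746
v -0.397 4.146 3.704
v -0.688 4.056 3.514
v -0.848 3.928 3.219
v -0.84 3.791 2.888
v -0.667 3.677 2.595
v -0.368 3.612 2.408
v -0.011 3.61 2.369
v -0.193 1.689 0.974
v 0.36 1.732 0.234
v 0.8 0.808 1.666
v 1.353 0.851 0.926
v 1.223 1.602 1.45
v 0.61 2.146 1.023
v 0.55 0.394 0.877
v -0.063 0.938 0.45
v 0.82 0.931 0.174
v 1.236 1.678 0.528
v -0.076 0.862 1.372
v 0.34 1.609 1.726
v -2.088 1.521 -1.328
v -1.44 2.23 -0.931
v -1.784 1.909 0.205
v -2.432 1.199 -0.192
v -1.805 2.458 -0.977
v -2.149 2.137 0.159
v -2.218 2.523 -1.084
v -2.563 2.202 0.052
v -2.61 2.415 -1.234
v -2.954 2.094 -0.097
v -2.911 2.152 -1.399
v -3.255 1.831 -0.263
v -3.069 1.78 -1.553
v -3.414 1.459 -0.416
v -3.058 1.364 -1.667
v -3.403 1.042 -0.531
v -2.879 0.974 -1.723
v -3.224 0.653 -0.587
v -2.563 0.679 -1.711
v -2.908 0.357 -0.574
v -2.165 0.529 -1.632
v -2.51 0.208 -0.496
v -1.754 0.551 -1.501
v -2.099 0.23 -0.365
v -1.4 0.74 -1.34
v -1.745 0.419 -0.204
v -1.165 1.065 -1.177
v -1.51 0.744 -0.041
v -1.09 1.468 -1.04
v -1.434 1.147 0.096
v -1.187 1.88 -0.953
v -1.532 1.559 0.183
f 2 1 5
f 2 5 3
f 3 5 6
f 3 6 4
f 5 1 7
f 5 7 6
f 6 7 8
f 6 8 4
f 7 1 9
f 7 9 8
f 8 9 10
f 8 10 4
f 9 1 11
f 9 11 10
f 10 11 12
f 10 12 4
f 11 1 13
f 11 13 12
f 12 13 14
f 12 14 4
f 13 1 15
f 13 15 14
f 14 15 16
f 14 16 4
f 15 1 17
f 15 17 16
f 16 17 18
f 16 18 4
f 17 1 19
f 17 19 18
f 18 19 20
f 18 20 4
f 19 1 21
f 19 21 20
f 20 21 22
f 20 22 4
f 21 1 23
f 21 23 22
f 22 23 24
f 22 24 4
f 23 1 25
f 23 25 24
f 24 25 26
f 24 26 4
f 25 1 27
f 25 27 26
f 26 27 28
f 26 28 4
f 27 1 29
f 27 29 28
f 28 29 30
f 28 30 4
f 29 1 31
f 29 31 30
f 30 31 32
f 30 32 4
f 31 1 2
f 31 2 32
f 32 2 3
f 32 3 4
f 34 36 33
f 37 34 33
f 33 36 35
f 35 37 33
f 34 40 36
f 38 34 37
f 38 40 34
f 36 40 35
f 39 37 35
f 35 40 39
f 39 38 37
f 40 38 39
f 42 41 44
f 42 44 43
f 44 41 45
f 44 45 43
f 45 41 46
f 45 46 43
f 46 41 47
f 46 47 43
f 47 41 48
f 47 48 43
f 48 41 49
f 48 49 43
f 49 41 50
f 49 50 43
f 50 41 51
f 50 51 43
f 51 41 52
f 51 52 43
f 52 41 53
f 52 53 43
f 53 41 54
f 53 54 43
f 54 41 55
f 54 55 43
f 55 41 42
f 55 42 43
f 56 67 61
f 56 61 57
f 56 57 63
f 56 63 66
f 56 66 67
f 57 61 65
f 61 67 60
f 67 66 58
f 66 63 62
f 63 57 64
f 59 65 60
f 59 60 58
f 59 58 62
f 59 62 64
f 59 64 65
f 60 65 61
f 58 60 67
f 62 58 66
f 64 62 63
f 65 64 57
f 69 68 72
f 69 72 70
f 70 72 73
f 70 73 71
f 72 68 74
f 72 74 73
f 73 74 75
f 73 75 71
f 74 68 76
f 74 76 75
f 75 76 77
f 75 77 71
f 76 68 78
f 76 78 77
f 77 78 79
f 77 79 71
f 78 68 80
f 78 80 79
f 79 80 81
f 79 81 71
f 80 68 82
f 80 82 81
f 81 82 83
f 81 83 71
f 82 68 84
f 82 84 83
f 83 84 85
f 83 85 71
f 84 68 86
f 84 86 85
f 85 86 87
f 85 87 71
f 86 68 88
f 86 88 87
f 87 88 89
f 87 89 71
f 88 68 90
f 88 90 89
f 89 90 91
f 89 91 71
f 90 68 92
f 90 92 91
f 91 92 93
f 91 93 71
f 92 68 94
f 92 94 93
f 93 94 95
f 93 95 71
f 94 68 96
f 94 96 95
f 95 96 97
f 95 97 71
f 96 68 98
f 96 98 97
f 97 98 99
f 97 99 71
f 98 68 69
f 98 69 99
f 99 69 70
f 99 70 71



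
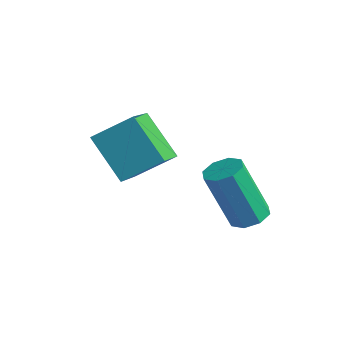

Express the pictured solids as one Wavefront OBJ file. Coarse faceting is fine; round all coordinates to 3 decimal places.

v -1.38 -1.22 0.286
v -0.594 -0.216 1.095
v -2.106 0.034 -0.565
v -1.321 1.038 0.244
v -0.039 -1.278 -0.944
v 0.746 -0.274 -0.135
v -0.766 -0.024 -1.795
v 0.02 0.98 -0.986
v 2.233 1.813 -2.975
v 2.784 2.092 -2.716
v 2.078 1.627 -0.707
v 1.527 1.347 -0.965
v 2.402 2.429 -2.773
v 1.696 1.964 -0.763
v 1.92 2.405 -2.947
v 1.214 1.939 -0.938
v 1.622 2.034 -3.138
v 0.916 1.568 -1.129
v 1.682 1.533 -3.233
v 0.976 1.068 -1.224
v 2.064 1.196 -3.177
v 1.358 0.731 -1.167
v 2.546 1.221 -3.002
v 1.84 0.755 -0.993
v 2.844 1.592 -2.811
v 2.138 1.126 -0.802
f 2 4 1
f 5 2 1
f 1 4 3
f 3 5 1
f 2 8 4
f 6 2 5
f 6 8 2
f 4 8 3
f 7 5 3
f 3 8 7
f 7 6 5
f 8 6 7
f 10 9 13
f 10 13 11
f 11 13 14
f 11 14 12
f 13 9 15
f 13 15 14
f 14 15 16
f 14 16 12
f 15 9 17
f 15 17 16
f 16 17 18
f 16 18 12
f 17 9 19
f 17 19 18
f 18 19 20
f 18 20 12
f 19 9 21
f 19 21 20
f 20 21 22
f 20 22 12
f 21 9 23
f 21 23 22
f 22 23 24
f 22 24 12
f 23 9 25
f 23 25 24
f 24 25 26
f 24 26 12
f 25 9 10
f 25 10 26
f 26 10 11
f 26 11 12



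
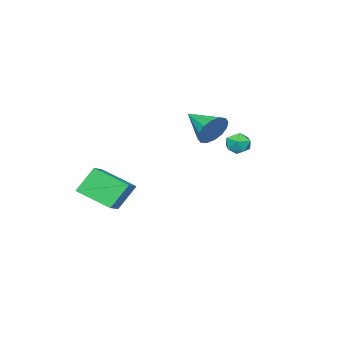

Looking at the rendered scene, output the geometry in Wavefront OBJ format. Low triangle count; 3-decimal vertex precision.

v -1.424 -0.973 -0.692
v -0.902 -1.347 -1.485
v -1.656 -2.787 0.012
v -0.538 -1.251 -1.115
v -0.411 -1.079 -0.632
v -0.555 -0.88 -0.165
v -0.933 -0.705 0.16
v -1.441 -0.602 0.258
v -1.945 -0.598 0.1
v -2.309 -0.695 -0.269
v -2.436 -0.867 -0.752
v -2.292 -1.066 -1.219
v -1.915 -1.241 -1.545
v -1.406 -1.344 -1.642
v 2.073 -3.089 -4.056
v 2.601 -4.875 -3.175
v 3.638 -2.236 -3.265
v 4.165 -4.022 -2.383
v 2.995 -3.498 -5.437
v 3.522 -5.284 -4.555
v 4.559 -2.645 -4.645
v 5.087 -4.431 -3.764
v 0.274 2.478 0.066
v 0.496 2.769 -0.561
v 1.324 1.971 0.201
v 1.546 2.262 -0.426
v 1.426 2.687 0.15
v 0.778 3.001 0.067
v 1.042 1.739 -0.427
v 0.394 2.053 -0.51
v 0.97 2.313 -0.865
v 1.208 2.899 -0.509
v 0.612 1.841 0.149
v 0.85 2.427 0.505
f 2 1 4
f 2 4 3
f 4 1 5
f 4 5 3
f 5 1 6
f 5 6 3
f 6 1 7
f 6 7 3
f 7 1 8
f 7 8 3
f 8 1 9
f 8 9 3
f 9 1 10
f 9 10 3
f 10 1 11
f 10 11 3
f 11 1 12
f 11 12 3
f 12 1 13
f 12 13 3
f 13 1 14
f 13 14 3
f 14 1 2
f 14 2 3
f 16 18 15
f 19 16 15
f 15 18 17
f 17 19 15
f 16 22 18
f 20 16 19
f 20 22 16
f 18 22 17
f 21 19 17
f 17 22 21
f 21 20 19
f 22 20 21
f 23 34 28
f 23 28 24
f 23 24 30
f 23 30 33
f 23 33 34
f 24 28 32
f 28 34 27
f 34 33 25
f 33 30 29
f 30 24 31
f 26 32 27
f 26 27 25
f 26 25 29
f 26 29 31
f 26 31 32
f 27 32 28
f 25 27 34
f 29 25 33
f 31 29 30
f 32 31 24



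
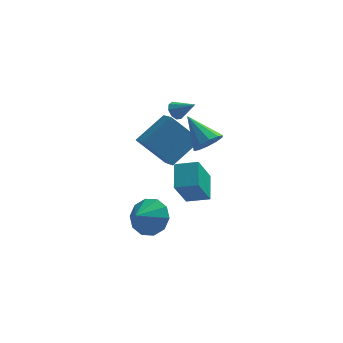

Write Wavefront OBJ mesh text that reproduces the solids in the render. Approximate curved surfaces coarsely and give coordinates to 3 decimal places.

v -2.391 0.917 0.548
v -1.109 1.936 1.643
v -2.797 2.235 -0.203
v -1.515 3.254 0.892
v -0.985 0.586 -0.792
v 0.297 1.605 0.303
v -1.391 1.904 -1.543
v -0.109 2.923 -0.448
v -2.037 -0.35 -3.79
v -1.092 -0.79 -3.507
v -2.643 -1.19 -3.07
v -1.236 -0.309 -3.067
v -1.686 0.156 -2.903
v -2.27 0.428 -3.078
v -2.766 0.402 -3.524
v -2.983 0.089 -4.072
v -2.839 -0.392 -4.512
v -2.389 -0.857 -4.676
v -1.805 -1.128 -4.502
v -1.309 -1.103 -4.055
v -0.955 3.575 1.012
v -0.678 4.033 0.885
v -0.025 3.205 1.708
v -0.887 4.09 1.194
v -1.127 3.905 1.417
v -1.287 3.567 1.45
v -1.292 3.232 1.279
v -1.139 3.058 0.982
v -0.901 3.126 0.7
v -0.688 3.404 0.563
v -0.6 3.762 0.636
v 0.283 -3.221 0.61
v 0.26 -1.984 1.286
v -0.802 -3.085 0.325
v -0.825 -1.848 1.001
v 0.805 -2.352 -0.961
v 0.782 -1.115 -0.285
v -0.28 -2.216 -1.246
v -0.303 -0.979 -0.57
v 0.681 -1.222 2.027
v 1.294 -0.728 2.09
v -0.301 -0.138 3.093
v 1.028 -0.591 1.704
v 0.629 -0.694 1.442
v 0.25 -0.999 1.404
v 0.036 -1.39 1.603
v 0.068 -1.716 1.965
v 0.334 -1.854 2.35
v 0.732 -1.751 2.612
v 1.112 -1.445 2.651
v 1.326 -1.055 2.451
f 2 4 1
f 5 2 1
f 1 4 3
f 3 5 1
f 2 8 4
f 6 2 5
f 6 8 2
f 4 8 3
f 7 5 3
f 3 8 7
f 7 6 5
f 8 6 7
f 10 9 12
f 10 12 11
f 12 9 13
f 12 13 11
f 13 9 14
f 13 14 11
f 14 9 15
f 14 15 11
f 15 9 16
f 15 16 11
f 16 9 17
f 16 17 11
f 17 9 18
f 17 18 11
f 18 9 19
f 18 19 11
f 19 9 20
f 19 20 11
f 20 9 10
f 20 10 11
f 22 21 24
f 22 24 23
f 24 21 25
f 24 25 23
f 25 21 26
f 25 26 23
f 26 21 27
f 26 27 23
f 27 21 28
f 27 28 23
f 28 21 29
f 28 29 23
f 29 21 30
f 29 30 23
f 30 21 31
f 30 31 23
f 31 21 22
f 31 22 23
f 33 35 32
f 36 33 32
f 32 35 34
f 34 36 32
f 33 39 35
f 37 33 36
f 37 39 33
f 35 39 34
f 38 36 34
f 34 39 38
f 38 37 36
f 39 37 38
f 41 40 43
f 41 43 42
f 43 40 44
f 43 44 42
f 44 40 45
f 44 45 42
f 45 40 46
f 45 46 42
f 46 40 47
f 46 47 42
f 47 40 48
f 47 48 42
f 48 40 49
f 48 49 42
f 49 40 50
f 49 50 42
f 50 40 51
f 50 51 42
f 51 40 41
f 51 41 42



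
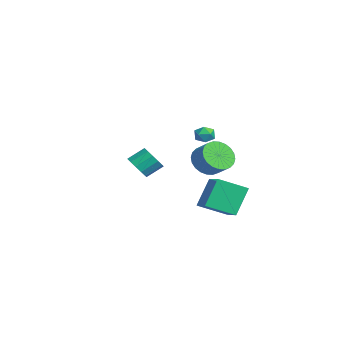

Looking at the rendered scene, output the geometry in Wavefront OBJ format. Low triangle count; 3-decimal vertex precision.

v 3.985 -1.009 -1.321
v 4.768 -0.912 -1.348
v 4.679 -0.013 -0.685
v 3.895 -0.111 -0.659
v 4.601 -0.677 -1.688
v 4.512 0.221 -1.025
v 4.238 -0.549 -1.911
v 4.149 0.35 -1.248
v 3.795 -0.566 -1.947
v 3.705 0.332 -1.284
v 3.412 -0.724 -1.785
v 3.322 0.174 -1.122
v 3.211 -0.973 -1.475
v 3.121 -0.074 -0.812
v 3.255 -1.233 -1.116
v 3.166 -0.335 -0.454
v 3.532 -1.422 -0.823
v 3.442 -0.524 -0.16
v 3.952 -1.48 -0.688
v 3.862 -0.582 -0.025
v 4.382 -1.388 -0.754
v 4.293 -0.49 -0.091
v 4.687 -1.177 -1
v 4.597 -0.278 -0.337
v 2.003 3.153 -3.109
v 3.862 3.237 -2.433
v 2.188 4.755 -3.815
v 4.047 4.838 -3.139
v 2.633 2.362 -4.741
v 4.492 2.445 -4.065
v 2.818 3.963 -5.447
v 4.677 4.047 -4.771
v -3.431 4.526 -2.044
v -3.088 4.211 -1.557
v -4.212 3.769 -1.983
v -3.869 3.454 -1.496
v -4.151 4.054 -1.376
v -3.668 4.521 -1.414
v -3.632 3.459 -2.126
v -3.149 3.926 -2.164
v -3.212 3.552 -1.608
v -3.533 3.92 -1.145
v -3.767 4.06 -2.395
v -4.088 4.428 -1.932
v 1.285 3.173 -2.029
v 1.995 2.678 -2.568
v 2.825 3.152 -1.911
v 2.115 3.647 -1.371
v 1.964 3.017 -2.774
v 2.794 3.491 -2.116
v 1.83 3.38 -2.866
v 2.66 3.854 -2.209
v 1.612 3.711 -2.831
v 2.442 4.186 -2.173
v 1.345 3.961 -2.673
v 2.175 4.435 -2.016
v 1.069 4.09 -2.418
v 1.899 4.565 -1.761
v 0.825 4.08 -2.103
v 1.655 4.555 -1.446
v 0.652 3.932 -1.777
v 1.482 4.406 -1.12
v 0.575 3.668 -1.489
v 1.405 4.142 -0.832
v 0.606 3.329 -1.284
v 1.436 3.803 -0.626
v 0.74 2.966 -1.191
v 1.57 3.44 -0.534
v 0.958 2.634 -1.227
v 1.788 3.109 -0.569
v 1.225 2.385 -1.384
v 2.055 2.859 -0.727
v 1.501 2.255 -1.639
v 2.331 2.73 -0.982
v 1.745 2.265 -1.954
v 2.575 2.74 -1.297
v 1.918 2.414 -2.28
v 2.748 2.888 -1.623
f 2 1 5
f 2 5 3
f 3 5 6
f 3 6 4
f 5 1 7
f 5 7 6
f 6 7 8
f 6 8 4
f 7 1 9
f 7 9 8
f 8 9 10
f 8 10 4
f 9 1 11
f 9 11 10
f 10 11 12
f 10 12 4
f 11 1 13
f 11 13 12
f 12 13 14
f 12 14 4
f 13 1 15
f 13 15 14
f 14 15 16
f 14 16 4
f 15 1 17
f 15 17 16
f 16 17 18
f 16 18 4
f 17 1 19
f 17 19 18
f 18 19 20
f 18 20 4
f 19 1 21
f 19 21 20
f 20 21 22
f 20 22 4
f 21 1 23
f 21 23 22
f 22 23 24
f 22 24 4
f 23 1 2
f 23 2 24
f 24 2 3
f 24 3 4
f 26 28 25
f 29 26 25
f 25 28 27
f 27 29 25
f 26 32 28
f 30 26 29
f 30 32 26
f 28 32 27
f 31 29 27
f 27 32 31
f 31 30 29
f 32 30 31
f 33 44 38
f 33 38 34
f 33 34 40
f 33 40 43
f 33 43 44
f 34 38 42
f 38 44 37
f 44 43 35
f 43 40 39
f 40 34 41
f 36 42 37
f 36 37 35
f 36 35 39
f 36 39 41
f 36 41 42
f 37 42 38
f 35 37 44
f 39 35 43
f 41 39 40
f 42 41 34
f 46 45 49
f 46 49 47
f 47 49 50
f 47 50 48
f 49 45 51
f 49 51 50
f 50 51 52
f 50 52 48
f 51 45 53
f 51 53 52
f 52 53 54
f 52 54 48
f 53 45 55
f 53 55 54
f 54 55 56
f 54 56 48
f 55 45 57
f 55 57 56
f 56 57 58
f 56 58 48
f 57 45 59
f 57 59 58
f 58 59 60
f 58 60 48
f 59 45 61
f 59 61 60
f 60 61 62
f 60 62 48
f 61 45 63
f 61 63 62
f 62 63 64
f 62 64 48
f 63 45 65
f 63 65 64
f 64 65 66
f 64 66 48
f 65 45 67
f 65 67 66
f 66 67 68
f 66 68 48
f 67 45 69
f 67 69 68
f 68 69 70
f 68 70 48
f 69 45 71
f 69 71 70
f 70 71 72
f 70 72 48
f 71 45 73
f 71 73 72
f 72 73 74
f 72 74 48
f 73 45 75
f 73 75 74
f 74 75 76
f 74 76 48
f 75 45 77
f 75 77 76
f 76 77 78
f 76 78 48
f 77 45 46
f 77 46 78
f 78 46 47
f 78 47 48



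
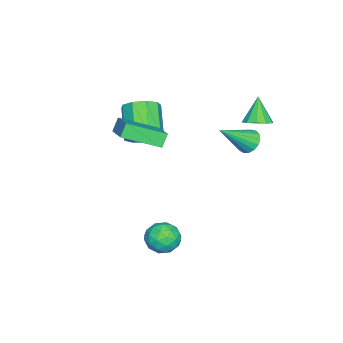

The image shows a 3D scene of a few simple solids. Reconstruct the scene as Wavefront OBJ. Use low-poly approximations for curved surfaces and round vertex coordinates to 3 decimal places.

v 1.684 0.979 -2.607
v 2.583 1.038 -2.764
v 1.517 0.202 -3.856
v 2.416 0.261 -4.013
v 2.105 -0.248 -3.319
v 2.208 0.232 -2.548
v 1.892 1.008 -4.072
v 1.995 1.488 -3.301
v 2.712 1.056 -3.669
v 2.843 0.279 -3.204
v 1.257 0.961 -3.416
v 1.388 0.184 -2.951
v 2.148 1.077 -2.576
v 1.952 0.163 -4.044
v 1.769 -0.136 -3.636
v 2.298 -0.101 -3.728
v 1.928 0.603 -2.449
v 2.456 0.638 -2.541
v 2.175 -0.118 -2.867
v 1.644 0.602 -4.079
v 2.172 0.637 -4.171
v 1.802 1.341 -2.892
v 2.331 1.376 -2.984
v 1.925 1.358 -3.753
v 2.752 1.122 -3.2
v 2.654 0.665 -3.934
v 2.346 1.104 -3.969
v 2.407 1.386 -3.516
v 2.83 0.665 -2.927
v 2.732 0.209 -3.661
v 2.549 -0.091 -3.253
v 2.609 0.192 -2.799
v 2.905 0.676 -3.459
v 1.368 1.031 -2.959
v 1.27 0.575 -3.693
v 1.491 1.048 -3.821
v 1.551 1.331 -3.367
v 1.446 0.575 -2.686
v 1.348 0.118 -3.42
v 1.693 -0.146 -3.104
v 1.754 0.136 -2.651
v 1.195 0.564 -3.161
v -2.523 -2.124 -0.201
v -2.078 -1.67 0.531
v -3.452 -2.361 1.794
v -3.897 -2.816 1.061
v -2.531 -1.27 0.257
v -3.905 -1.961 1.52
v -2.98 -1.269 -0.231
v -4.354 -1.961 1.032
v -3.216 -1.669 -0.706
v -4.589 -2.36 0.557
v -3.127 -2.282 -0.944
v -4.501 -2.973 0.319
v -2.755 -2.821 -0.835
v -4.129 -3.512 0.427
v -2.275 -3.034 -0.43
v -3.649 -3.725 0.833
v -1.911 -2.822 0.083
v -3.285 -3.513 1.345
v -1.833 -2.283 0.462
v -3.207 -2.974 1.725
v -1.47 3.478 1.703
v -0.993 3.405 1.21
v -0.31 2.442 2.977
v -0.908 3.686 1.361
v -0.952 3.92 1.591
v -1.114 4.052 1.846
v -1.358 4.053 2.069
v -1.627 3.922 2.208
v -1.861 3.689 2.231
v -2.005 3.409 2.134
v -2.026 3.144 1.938
v -1.92 2.956 1.688
v -1.711 2.887 1.442
v -1.447 2.954 1.255
v -1.188 3.141 1.172
v -0.852 -3.011 1.178
v -1.302 -2.905 1.855
v -1.611 -1.272 0.401
v -2.062 -1.167 1.078
v 0.662 -1.973 2.022
v 0.211 -1.868 2.699
v -0.098 -0.235 1.245
v -0.548 -0.129 1.922
v -3.156 3.317 1.871
v -2.539 3.008 2.165
v -3.884 3.083 3.149
v -2.528 3.463 2.254
v -2.757 3.862 2.198
v -3.138 4.053 2.016
v -3.526 3.963 1.778
v -3.773 3.627 1.576
v -3.784 3.172 1.487
v -3.555 2.773 1.544
v -3.174 2.582 1.725
v -2.786 2.671 1.963
f 1 38 17
f 38 12 41
f 17 41 6
f 38 41 17
f 1 17 13
f 17 6 18
f 13 18 2
f 17 18 13
f 1 13 22
f 13 2 23
f 22 23 8
f 13 23 22
f 1 22 34
f 22 8 37
f 34 37 11
f 22 37 34
f 1 34 38
f 34 11 42
f 38 42 12
f 34 42 38
f 2 18 29
f 18 6 32
f 29 32 10
f 18 32 29
f 6 41 19
f 41 12 40
f 19 40 5
f 41 40 19
f 12 42 39
f 42 11 35
f 39 35 3
f 42 35 39
f 11 37 36
f 37 8 24
f 36 24 7
f 37 24 36
f 8 23 28
f 23 2 25
f 28 25 9
f 23 25 28
f 4 30 16
f 30 10 31
f 16 31 5
f 30 31 16
f 4 16 14
f 16 5 15
f 14 15 3
f 16 15 14
f 4 14 21
f 14 3 20
f 21 20 7
f 14 20 21
f 4 21 26
f 21 7 27
f 26 27 9
f 21 27 26
f 4 26 30
f 26 9 33
f 30 33 10
f 26 33 30
f 5 31 19
f 31 10 32
f 19 32 6
f 31 32 19
f 3 15 39
f 15 5 40
f 39 40 12
f 15 40 39
f 7 20 36
f 20 3 35
f 36 35 11
f 20 35 36
f 9 27 28
f 27 7 24
f 28 24 8
f 27 24 28
f 10 33 29
f 33 9 25
f 29 25 2
f 33 25 29
f 44 43 47
f 44 47 45
f 45 47 48
f 45 48 46
f 47 43 49
f 47 49 48
f 48 49 50
f 48 50 46
f 49 43 51
f 49 51 50
f 50 51 52
f 50 52 46
f 51 43 53
f 51 53 52
f 52 53 54
f 52 54 46
f 53 43 55
f 53 55 54
f 54 55 56
f 54 56 46
f 55 43 57
f 55 57 56
f 56 57 58
f 56 58 46
f 57 43 59
f 57 59 58
f 58 59 60
f 58 60 46
f 59 43 61
f 59 61 60
f 60 61 62
f 60 62 46
f 61 43 44
f 61 44 62
f 62 44 45
f 62 45 46
f 64 63 66
f 64 66 65
f 66 63 67
f 66 67 65
f 67 63 68
f 67 68 65
f 68 63 69
f 68 69 65
f 69 63 70
f 69 70 65
f 70 63 71
f 70 71 65
f 71 63 72
f 71 72 65
f 72 63 73
f 72 73 65
f 73 63 74
f 73 74 65
f 74 63 75
f 74 75 65
f 75 63 76
f 75 76 65
f 76 63 77
f 76 77 65
f 77 63 64
f 77 64 65
f 79 81 78
f 82 79 78
f 78 81 80
f 80 82 78
f 79 85 81
f 83 79 82
f 83 85 79
f 81 85 80
f 84 82 80
f 80 85 84
f 84 83 82
f 85 83 84
f 87 86 89
f 87 89 88
f 89 86 90
f 89 90 88
f 90 86 91
f 90 91 88
f 91 86 92
f 91 92 88
f 92 86 93
f 92 93 88
f 93 86 94
f 93 94 88
f 94 86 95
f 94 95 88
f 95 86 96
f 95 96 88
f 96 86 97
f 96 97 88
f 97 86 87
f 97 87 88



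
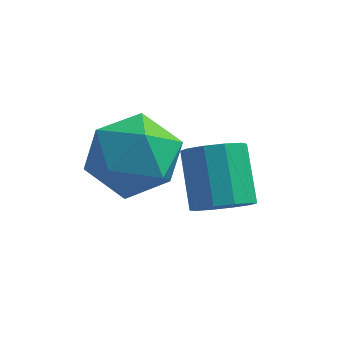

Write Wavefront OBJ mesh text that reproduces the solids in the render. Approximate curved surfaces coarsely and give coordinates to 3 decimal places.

v 1.255 2.236 3.59
v 2.408 2.583 3.292
v 1.912 0.377 3.968
v 3.065 0.724 3.67
v 2.534 1.16 4.702
v 2.128 2.309 4.469
v 2.192 0.651 2.791
v 1.786 1.8 2.558
v 2.987 1.603 2.798
v 3.199 1.918 3.979
v 1.121 1.042 3.281
v 1.333 1.357 4.462
v 4.05 2.398 1.406
v 4.731 2.306 1.796
v 4.211 3.411 2.964
v 3.53 3.502 2.574
v 4.788 2.671 1.476
v 4.268 3.775 2.644
v 4.563 2.931 1.13
v 4.043 4.036 2.298
v 4.142 2.988 0.889
v 3.622 4.093 2.057
v 3.686 2.819 0.845
v 3.166 3.924 2.014
v 3.369 2.489 1.016
v 2.849 3.594 2.184
v 3.312 2.125 1.336
v 2.792 3.229 2.504
v 3.537 1.864 1.682
v 3.017 2.969 2.85
v 3.958 1.807 1.923
v 3.438 2.912 3.091
v 4.414 1.976 1.966
v 3.894 3.081 3.135
f 1 12 6
f 1 6 2
f 1 2 8
f 1 8 11
f 1 11 12
f 2 6 10
f 6 12 5
f 12 11 3
f 11 8 7
f 8 2 9
f 4 10 5
f 4 5 3
f 4 3 7
f 4 7 9
f 4 9 10
f 5 10 6
f 3 5 12
f 7 3 11
f 9 7 8
f 10 9 2
f 14 13 17
f 14 17 15
f 15 17 18
f 15 18 16
f 17 13 19
f 17 19 18
f 18 19 20
f 18 20 16
f 19 13 21
f 19 21 20
f 20 21 22
f 20 22 16
f 21 13 23
f 21 23 22
f 22 23 24
f 22 24 16
f 23 13 25
f 23 25 24
f 24 25 26
f 24 26 16
f 25 13 27
f 25 27 26
f 26 27 28
f 26 28 16
f 27 13 29
f 27 29 28
f 28 29 30
f 28 30 16
f 29 13 31
f 29 31 30
f 30 31 32
f 30 32 16
f 31 13 33
f 31 33 32
f 32 33 34
f 32 34 16
f 33 13 14
f 33 14 34
f 34 14 15
f 34 15 16



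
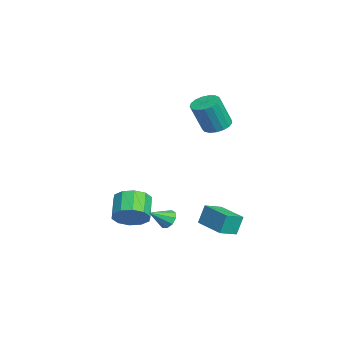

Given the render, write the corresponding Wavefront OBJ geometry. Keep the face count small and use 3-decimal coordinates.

v -0.249 -2.334 -1.894
v 0.19 -2.8 -1.261
v -0.853 -2.711 -0.473
v -1.291 -2.246 -1.106
v 0.296 -2.26 -1.182
v -0.747 -2.171 -0.393
v 0.194 -1.748 -1.374
v -0.849 -1.659 -0.586
v -0.077 -1.46 -1.765
v -1.12 -1.372 -0.977
v -0.414 -1.506 -2.206
v -1.457 -1.418 -1.418
v -0.687 -1.869 -2.527
v -1.73 -1.78 -1.739
v -0.793 -2.409 -2.607
v -1.836 -2.32 -1.818
v -0.691 -2.921 -2.414
v -1.734 -2.832 -1.626
v -0.42 -3.208 -2.023
v -1.463 -3.12 -1.235
v -0.083 -3.162 -1.582
v -1.126 -3.074 -0.794
v 1.234 -0.702 -1.395
v 1.652 -0.755 -1.749
v 1.626 -1.558 -0.805
v 1.748 -0.52 -1.471
v 1.603 -0.37 -1.158
v 1.286 -0.376 -0.955
v 0.945 -0.534 -0.959
v 0.739 -0.771 -1.166
v 0.765 -0.976 -1.48
v 1.011 -1.053 -1.755
v 1.361 -0.966 -1.861
v 0.637 0.655 -1.867
v 0.488 0.96 -0.873
v 0.125 1.429 -2.181
v -0.024 1.734 -1.187
v 2.024 1.546 -1.933
v 1.875 1.851 -0.939
v 1.512 2.32 -2.247
v 1.363 2.625 -1.253
v -2.275 1.655 3.098
v -1.708 1.282 2.827
v -1.358 0.693 4.372
v -1.925 1.065 4.642
v -1.571 1.592 2.914
v -1.222 1.003 4.459
v -1.595 1.916 3.043
v -1.246 1.326 4.588
v -1.775 2.18 3.185
v -1.426 1.59 4.73
v -2.069 2.323 3.306
v -1.72 1.734 4.851
v -2.411 2.314 3.38
v -2.062 1.725 4.925
v -2.721 2.153 3.389
v -2.372 1.564 4.934
v -2.929 1.879 3.331
v -2.58 1.289 4.876
v -2.987 1.553 3.22
v -2.638 0.963 4.765
v -2.882 1.25 3.08
v -2.533 0.661 4.625
v -2.638 1.04 2.945
v -2.288 0.451 4.49
v -2.31 0.971 2.845
v -1.961 0.381 4.39
v -1.975 1.058 2.802
v -1.625 0.469 4.347
f 2 1 5
f 2 5 3
f 3 5 6
f 3 6 4
f 5 1 7
f 5 7 6
f 6 7 8
f 6 8 4
f 7 1 9
f 7 9 8
f 8 9 10
f 8 10 4
f 9 1 11
f 9 11 10
f 10 11 12
f 10 12 4
f 11 1 13
f 11 13 12
f 12 13 14
f 12 14 4
f 13 1 15
f 13 15 14
f 14 15 16
f 14 16 4
f 15 1 17
f 15 17 16
f 16 17 18
f 16 18 4
f 17 1 19
f 17 19 18
f 18 19 20
f 18 20 4
f 19 1 21
f 19 21 20
f 20 21 22
f 20 22 4
f 21 1 2
f 21 2 22
f 22 2 3
f 22 3 4
f 24 23 26
f 24 26 25
f 26 23 27
f 26 27 25
f 27 23 28
f 27 28 25
f 28 23 29
f 28 29 25
f 29 23 30
f 29 30 25
f 30 23 31
f 30 31 25
f 31 23 32
f 31 32 25
f 32 23 33
f 32 33 25
f 33 23 24
f 33 24 25
f 35 37 34
f 38 35 34
f 34 37 36
f 36 38 34
f 35 41 37
f 39 35 38
f 39 41 35
f 37 41 36
f 40 38 36
f 36 41 40
f 40 39 38
f 41 39 40
f 43 42 46
f 43 46 44
f 44 46 47
f 44 47 45
f 46 42 48
f 46 48 47
f 47 48 49
f 47 49 45
f 48 42 50
f 48 50 49
f 49 50 51
f 49 51 45
f 50 42 52
f 50 52 51
f 51 52 53
f 51 53 45
f 52 42 54
f 52 54 53
f 53 54 55
f 53 55 45
f 54 42 56
f 54 56 55
f 55 56 57
f 55 57 45
f 56 42 58
f 56 58 57
f 57 58 59
f 57 59 45
f 58 42 60
f 58 60 59
f 59 60 61
f 59 61 45
f 60 42 62
f 60 62 61
f 61 62 63
f 61 63 45
f 62 42 64
f 62 64 63
f 63 64 65
f 63 65 45
f 64 42 66
f 64 66 65
f 65 66 67
f 65 67 45
f 66 42 68
f 66 68 67
f 67 68 69
f 67 69 45
f 68 42 43
f 68 43 69
f 69 43 44
f 69 44 45



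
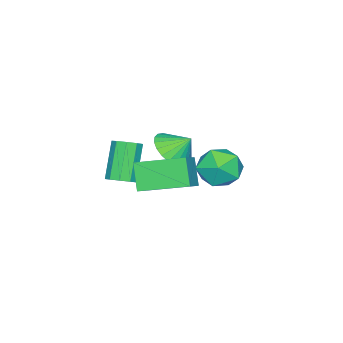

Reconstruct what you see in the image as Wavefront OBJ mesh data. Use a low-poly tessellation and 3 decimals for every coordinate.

v -0.437 -2.919 0.087
v 0.607 -2.839 0.352
v -0.703 -2.181 0.913
v 0.571 -2.531 0.066
v 0.382 -2.283 -0.217
v 0.068 -2.132 -0.454
v -0.323 -2.1 -0.608
v -0.731 -2.194 -0.657
v -1.095 -2.397 -0.592
v -1.358 -2.68 -0.424
v -1.48 -3 -0.178
v -1.444 -3.307 0.108
v -1.255 -3.555 0.391
v -0.941 -3.707 0.627
v -0.55 -3.738 0.782
v -0.142 -3.645 0.83
v 0.221 -3.441 0.766
v 0.484 -3.158 0.598
v 3.755 -2.843 0.581
v 4.227 -2.585 0.946
v 3.178 -2.918 2.543
v 2.705 -3.177 2.179
v 3.94 -2.269 0.823
v 2.89 -2.602 2.42
v 3.566 -2.222 0.587
v 2.516 -2.555 2.184
v 3.281 -2.465 0.349
v 2.231 -2.798 1.946
v 3.217 -2.886 0.219
v 2.167 -3.219 1.816
v 3.405 -3.286 0.259
v 2.355 -3.619 1.856
v 3.757 -3.48 0.45
v 2.707 -3.813 2.047
v 4.108 -3.376 0.702
v 3.058 -3.709 2.299
v 4.294 -3.022 0.898
v 3.244 -3.356 2.495
v 3.224 -2.123 1.618
v 4.372 -1.846 2.331
v 2.438 -0.177 2.129
v 3.586 0.1 2.842
v 3.814 -1.58 0.458
v 4.962 -1.303 1.171
v 3.028 0.366 0.969
v 4.176 0.643 1.682
v -1.234 -0.237 0.172
v -0.13 -0.537 -0.059
v -1.83 -1.363 -1.221
v -0.726 -1.663 -1.452
v -1.232 -2.016 -0.461
v -0.863 -1.32 0.4
v -1.097 -0.58 -1.68
v -0.728 0.116 -0.819
v -0.045 -0.749 -1.203
v -0.128 -1.636 -0.45
v -1.832 -0.264 -0.83
v -1.915 -1.151 -0.077
f 2 1 4
f 2 4 3
f 4 1 5
f 4 5 3
f 5 1 6
f 5 6 3
f 6 1 7
f 6 7 3
f 7 1 8
f 7 8 3
f 8 1 9
f 8 9 3
f 9 1 10
f 9 10 3
f 10 1 11
f 10 11 3
f 11 1 12
f 11 12 3
f 12 1 13
f 12 13 3
f 13 1 14
f 13 14 3
f 14 1 15
f 14 15 3
f 15 1 16
f 15 16 3
f 16 1 17
f 16 17 3
f 17 1 18
f 17 18 3
f 18 1 2
f 18 2 3
f 20 19 23
f 20 23 21
f 21 23 24
f 21 24 22
f 23 19 25
f 23 25 24
f 24 25 26
f 24 26 22
f 25 19 27
f 25 27 26
f 26 27 28
f 26 28 22
f 27 19 29
f 27 29 28
f 28 29 30
f 28 30 22
f 29 19 31
f 29 31 30
f 30 31 32
f 30 32 22
f 31 19 33
f 31 33 32
f 32 33 34
f 32 34 22
f 33 19 35
f 33 35 34
f 34 35 36
f 34 36 22
f 35 19 37
f 35 37 36
f 36 37 38
f 36 38 22
f 37 19 20
f 37 20 38
f 38 20 21
f 38 21 22
f 40 42 39
f 43 40 39
f 39 42 41
f 41 43 39
f 40 46 42
f 44 40 43
f 44 46 40
f 42 46 41
f 45 43 41
f 41 46 45
f 45 44 43
f 46 44 45
f 47 58 52
f 47 52 48
f 47 48 54
f 47 54 57
f 47 57 58
f 48 52 56
f 52 58 51
f 58 57 49
f 57 54 53
f 54 48 55
f 50 56 51
f 50 51 49
f 50 49 53
f 50 53 55
f 50 55 56
f 51 56 52
f 49 51 58
f 53 49 57
f 55 53 54
f 56 55 48



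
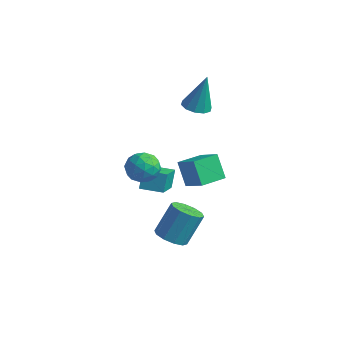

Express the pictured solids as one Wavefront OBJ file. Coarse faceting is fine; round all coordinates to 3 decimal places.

v -1.765 -2.458 1.168
v -1.388 -2.027 0.625
v -0.692 -2.533 1.855
v -0.315 -2.102 1.312
v -0.871 -1.77 1.763
v -1.534 -1.724 1.339
v -0.546 -2.836 1.141
v -1.209 -2.79 0.717
v -0.635 -2.261 0.609
v -0.835 -1.602 0.994
v -1.245 -2.958 1.486
v -1.445 -2.299 1.871
v -1.671 -2.236 0.836
v -0.409 -2.324 1.644
v -0.736 -2.129 1.909
v -0.514 -1.876 1.59
v -1.756 -2.058 1.255
v -1.535 -1.805 0.937
v -1.231 -1.653 1.606
v -0.545 -2.755 1.543
v -0.324 -2.502 1.225
v -1.566 -2.684 0.89
v -1.344 -2.431 0.571
v -0.849 -2.907 0.874
v -1.006 -2.12 0.508
v -0.376 -2.164 0.912
v -0.512 -2.595 0.811
v -0.901 -2.568 0.562
v -1.124 -1.733 0.734
v -0.493 -1.777 1.138
v -0.82 -1.582 1.403
v -1.21 -1.555 1.153
v -0.681 -1.87 0.724
v -1.587 -2.783 1.342
v -0.956 -2.827 1.746
v -0.87 -3.005 1.327
v -1.26 -2.978 1.077
v -1.704 -2.396 1.568
v -1.074 -2.44 1.972
v -1.179 -1.992 1.918
v -1.568 -1.965 1.669
v -1.399 -2.69 1.756
v 1.533 -3.583 -0.969
v 2.151 -3.32 -1.226
v 2.346 -2.513 0.072
v 1.727 -2.777 0.329
v 1.823 -3.045 -1.347
v 2.018 -2.238 -0.05
v 1.384 -2.975 -1.325
v 1.579 -2.169 -0.027
v 1.002 -3.138 -1.166
v 1.197 -2.332 0.132
v 0.822 -3.471 -0.932
v 1.017 -2.665 0.366
v 0.914 -3.847 -0.712
v 1.109 -3.04 0.586
v 1.242 -4.122 -0.59
v 1.437 -3.315 0.707
v 1.681 -4.191 -0.613
v 1.876 -3.385 0.685
v 2.063 -4.028 -0.772
v 2.258 -3.222 0.526
v 2.243 -3.695 -1.006
v 2.438 -2.889 0.292
v 1.222 -2.291 1.233
v 0.612 -2.068 2.242
v 1.483 -1.144 1.137
v 0.873 -0.921 2.146
v 2.187 -2.459 1.854
v 1.577 -2.236 2.863
v 2.448 -1.312 1.758
v 1.838 -1.089 2.767
v -2.677 -0.662 -1.894
v -2.84 -0.227 -1.065
v -3.374 0.688 -2.741
v -3.537 1.124 -1.912
v -1.723 -0.204 -1.948
v -1.886 0.232 -1.119
v -2.42 1.147 -2.795
v -2.583 1.582 -1.966
v -1.755 1.979 2.322
v -1.136 1.725 2.291
v -1.505 2.381 4.058
v -1.114 2.127 2.195
v -1.336 2.473 2.147
v -1.719 2.63 2.166
v -2.115 2.539 2.244
v -2.374 2.234 2.352
v -2.396 1.832 2.448
v -2.173 1.486 2.496
v -1.791 1.329 2.477
v -1.394 1.42 2.399
f 1 38 17
f 38 12 41
f 17 41 6
f 38 41 17
f 1 17 13
f 17 6 18
f 13 18 2
f 17 18 13
f 1 13 22
f 13 2 23
f 22 23 8
f 13 23 22
f 1 22 34
f 22 8 37
f 34 37 11
f 22 37 34
f 1 34 38
f 34 11 42
f 38 42 12
f 34 42 38
f 2 18 29
f 18 6 32
f 29 32 10
f 18 32 29
f 6 41 19
f 41 12 40
f 19 40 5
f 41 40 19
f 12 42 39
f 42 11 35
f 39 35 3
f 42 35 39
f 11 37 36
f 37 8 24
f 36 24 7
f 37 24 36
f 8 23 28
f 23 2 25
f 28 25 9
f 23 25 28
f 4 30 16
f 30 10 31
f 16 31 5
f 30 31 16
f 4 16 14
f 16 5 15
f 14 15 3
f 16 15 14
f 4 14 21
f 14 3 20
f 21 20 7
f 14 20 21
f 4 21 26
f 21 7 27
f 26 27 9
f 21 27 26
f 4 26 30
f 26 9 33
f 30 33 10
f 26 33 30
f 5 31 19
f 31 10 32
f 19 32 6
f 31 32 19
f 3 15 39
f 15 5 40
f 39 40 12
f 15 40 39
f 7 20 36
f 20 3 35
f 36 35 11
f 20 35 36
f 9 27 28
f 27 7 24
f 28 24 8
f 27 24 28
f 10 33 29
f 33 9 25
f 29 25 2
f 33 25 29
f 44 43 47
f 44 47 45
f 45 47 48
f 45 48 46
f 47 43 49
f 47 49 48
f 48 49 50
f 48 50 46
f 49 43 51
f 49 51 50
f 50 51 52
f 50 52 46
f 51 43 53
f 51 53 52
f 52 53 54
f 52 54 46
f 53 43 55
f 53 55 54
f 54 55 56
f 54 56 46
f 55 43 57
f 55 57 56
f 56 57 58
f 56 58 46
f 57 43 59
f 57 59 58
f 58 59 60
f 58 60 46
f 59 43 61
f 59 61 60
f 60 61 62
f 60 62 46
f 61 43 63
f 61 63 62
f 62 63 64
f 62 64 46
f 63 43 44
f 63 44 64
f 64 44 45
f 64 45 46
f 66 68 65
f 69 66 65
f 65 68 67
f 67 69 65
f 66 72 68
f 70 66 69
f 70 72 66
f 68 72 67
f 71 69 67
f 67 72 71
f 71 70 69
f 72 70 71
f 74 76 73
f 77 74 73
f 73 76 75
f 75 77 73
f 74 80 76
f 78 74 77
f 78 80 74
f 76 80 75
f 79 77 75
f 75 80 79
f 79 78 77
f 80 78 79
f 82 81 84
f 82 84 83
f 84 81 85
f 84 85 83
f 85 81 86
f 85 86 83
f 86 81 87
f 86 87 83
f 87 81 88
f 87 88 83
f 88 81 89
f 88 89 83
f 89 81 90
f 89 90 83
f 90 81 91
f 90 91 83
f 91 81 92
f 91 92 83
f 92 81 82
f 92 82 83



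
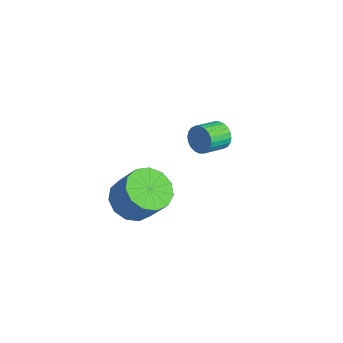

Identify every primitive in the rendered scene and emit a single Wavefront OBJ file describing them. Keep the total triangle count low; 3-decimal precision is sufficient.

v 0.198 -2.387 1.125
v 1.102 -2.628 0.586
v 1.986 -2.334 1.936
v 1.082 -2.093 2.475
v 1.014 -2.03 0.514
v 1.897 -1.736 1.864
v 0.666 -1.545 0.636
v 1.55 -1.252 1.986
v 0.17 -1.328 0.913
v 1.053 -1.034 2.263
v -0.317 -1.447 1.258
v 0.566 -1.153 2.608
v -0.641 -1.865 1.56
v 0.243 -1.571 2.91
v -0.698 -2.448 1.725
v 0.186 -2.154 3.075
v -0.47 -3.012 1.699
v 0.413 -2.718 3.049
v -0.031 -3.377 1.49
v 0.853 -3.083 2.84
v 0.482 -3.428 1.166
v 1.365 -3.134 2.516
v 0.904 -3.149 0.829
v 1.788 -2.855 2.179
v -1.834 3.28 0.848
v -1.555 3.537 1.46
v -1.387 2.398 1.863
v -1.666 2.14 1.252
v -1.827 3.521 1.526
v -1.66 2.382 1.93
v -2.101 3.468 1.49
v -1.933 2.329 1.894
v -2.333 3.386 1.356
v -2.166 2.247 1.759
v -2.49 3.288 1.144
v -2.322 2.149 1.548
v -2.547 3.188 0.888
v -2.379 2.049 1.291
v -2.495 3.103 0.625
v -2.328 1.964 1.029
v -2.343 3.044 0.396
v -2.175 1.905 0.8
v -2.113 3.022 0.237
v -1.945 1.883 0.64
v -1.84 3.038 0.17
v -1.673 1.899 0.574
v -1.567 3.091 0.206
v -1.399 1.952 0.61
v -1.334 3.173 0.341
v -1.167 2.034 0.744
v -1.178 3.271 0.552
v -1.01 2.132 0.956
v -1.121 3.371 0.809
v -0.953 2.232 1.212
v -1.172 3.456 1.071
v -1.005 2.317 1.475
v -1.325 3.515 1.3
v -1.157 2.376 1.704
f 2 1 5
f 2 5 3
f 3 5 6
f 3 6 4
f 5 1 7
f 5 7 6
f 6 7 8
f 6 8 4
f 7 1 9
f 7 9 8
f 8 9 10
f 8 10 4
f 9 1 11
f 9 11 10
f 10 11 12
f 10 12 4
f 11 1 13
f 11 13 12
f 12 13 14
f 12 14 4
f 13 1 15
f 13 15 14
f 14 15 16
f 14 16 4
f 15 1 17
f 15 17 16
f 16 17 18
f 16 18 4
f 17 1 19
f 17 19 18
f 18 19 20
f 18 20 4
f 19 1 21
f 19 21 20
f 20 21 22
f 20 22 4
f 21 1 23
f 21 23 22
f 22 23 24
f 22 24 4
f 23 1 2
f 23 2 24
f 24 2 3
f 24 3 4
f 26 25 29
f 26 29 27
f 27 29 30
f 27 30 28
f 29 25 31
f 29 31 30
f 30 31 32
f 30 32 28
f 31 25 33
f 31 33 32
f 32 33 34
f 32 34 28
f 33 25 35
f 33 35 34
f 34 35 36
f 34 36 28
f 35 25 37
f 35 37 36
f 36 37 38
f 36 38 28
f 37 25 39
f 37 39 38
f 38 39 40
f 38 40 28
f 39 25 41
f 39 41 40
f 40 41 42
f 40 42 28
f 41 25 43
f 41 43 42
f 42 43 44
f 42 44 28
f 43 25 45
f 43 45 44
f 44 45 46
f 44 46 28
f 45 25 47
f 45 47 46
f 46 47 48
f 46 48 28
f 47 25 49
f 47 49 48
f 48 49 50
f 48 50 28
f 49 25 51
f 49 51 50
f 50 51 52
f 50 52 28
f 51 25 53
f 51 53 52
f 52 53 54
f 52 54 28
f 53 25 55
f 53 55 54
f 54 55 56
f 54 56 28
f 55 25 57
f 55 57 56
f 56 57 58
f 56 58 28
f 57 25 26
f 57 26 58
f 58 26 27
f 58 27 28

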